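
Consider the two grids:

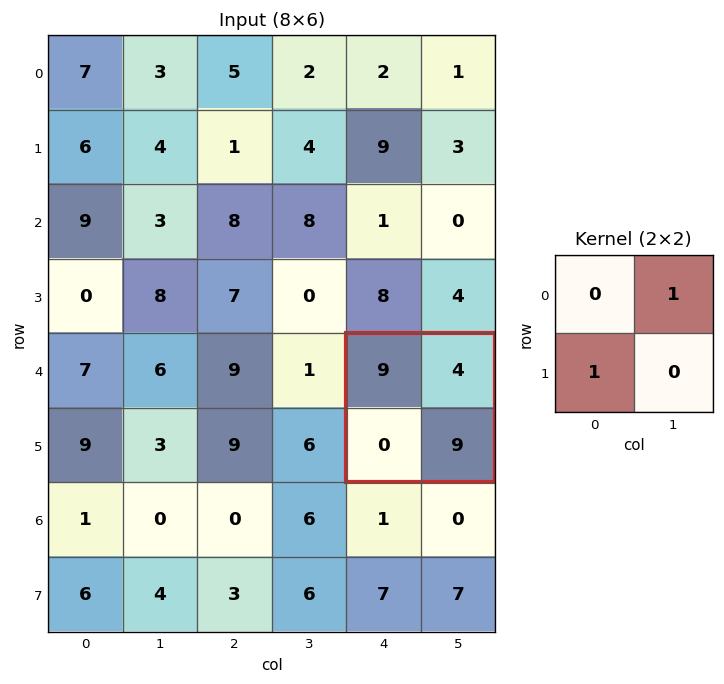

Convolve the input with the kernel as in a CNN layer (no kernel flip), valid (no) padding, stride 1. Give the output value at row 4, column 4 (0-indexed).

4

The receptive field on the input at this output position is [9 4 / 0 9]. Elementwise product with the kernel and sum: 4·1 + 0·1.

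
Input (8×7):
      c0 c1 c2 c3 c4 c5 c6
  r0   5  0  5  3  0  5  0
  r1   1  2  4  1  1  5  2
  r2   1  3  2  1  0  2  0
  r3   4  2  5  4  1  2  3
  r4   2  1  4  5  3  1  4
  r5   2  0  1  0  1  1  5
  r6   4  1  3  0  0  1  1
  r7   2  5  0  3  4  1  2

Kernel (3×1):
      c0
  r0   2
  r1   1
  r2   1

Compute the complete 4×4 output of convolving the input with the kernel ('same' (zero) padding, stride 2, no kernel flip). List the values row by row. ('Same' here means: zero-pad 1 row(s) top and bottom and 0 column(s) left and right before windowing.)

Output[0,0]: The receptive field on the zero-padded input at this output position is [0 / 5 / 1]. Elementwise product with the kernel and sum: 0·2 + 5·1 + 1·1.

6 9 1 2
7 15 3 7
12 15 6 15
10 5 6 13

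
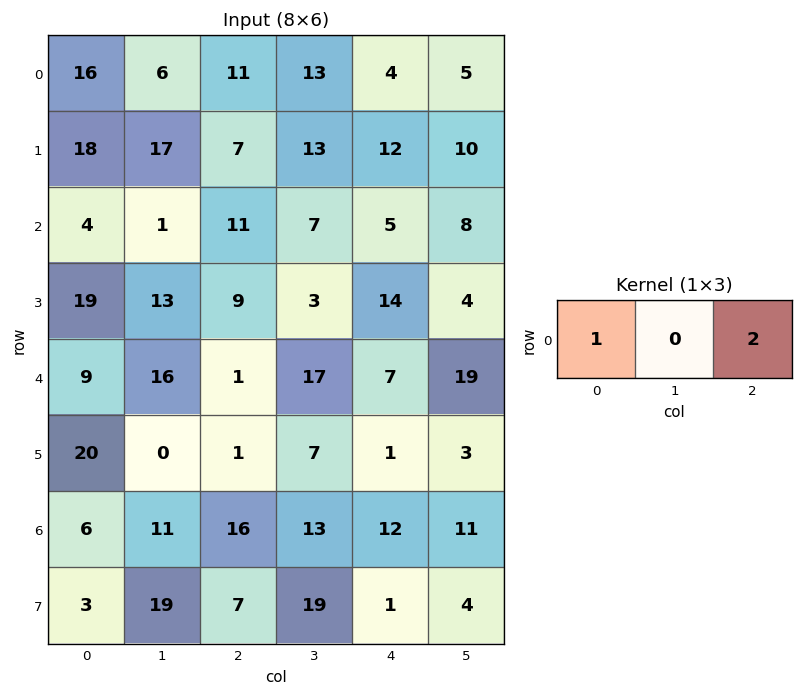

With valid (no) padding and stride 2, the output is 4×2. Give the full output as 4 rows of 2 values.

Output[0,0]: The receptive field on the input at this output position is [16 6 11]. Elementwise product with the kernel and sum: 16·1 + 11·2.
Output[0,1]: The receptive field on the input at this output position is [11 13 4]. Elementwise product with the kernel and sum: 11·1 + 4·2.

38 19
26 21
11 15
38 40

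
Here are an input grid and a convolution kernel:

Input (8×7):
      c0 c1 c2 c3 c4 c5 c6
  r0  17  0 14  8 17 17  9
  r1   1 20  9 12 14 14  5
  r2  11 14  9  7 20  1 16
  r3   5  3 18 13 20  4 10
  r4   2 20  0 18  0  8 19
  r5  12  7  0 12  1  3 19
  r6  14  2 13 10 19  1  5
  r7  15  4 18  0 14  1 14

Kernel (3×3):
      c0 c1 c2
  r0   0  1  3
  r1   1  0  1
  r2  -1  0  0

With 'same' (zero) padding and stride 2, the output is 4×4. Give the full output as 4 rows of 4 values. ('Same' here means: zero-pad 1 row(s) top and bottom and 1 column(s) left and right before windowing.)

Output[0,0]: The receptive field on the zero-padded input at this output position is [0 0 0 / 0 17 0 / 0 1 20]. Elementwise product with the kernel and sum: 0·1 + 0·3 + 0·1 + 0·1 + 0·-1.

0 -12 13 3
75 63 51 2
34 88 46 15
35 44 21 19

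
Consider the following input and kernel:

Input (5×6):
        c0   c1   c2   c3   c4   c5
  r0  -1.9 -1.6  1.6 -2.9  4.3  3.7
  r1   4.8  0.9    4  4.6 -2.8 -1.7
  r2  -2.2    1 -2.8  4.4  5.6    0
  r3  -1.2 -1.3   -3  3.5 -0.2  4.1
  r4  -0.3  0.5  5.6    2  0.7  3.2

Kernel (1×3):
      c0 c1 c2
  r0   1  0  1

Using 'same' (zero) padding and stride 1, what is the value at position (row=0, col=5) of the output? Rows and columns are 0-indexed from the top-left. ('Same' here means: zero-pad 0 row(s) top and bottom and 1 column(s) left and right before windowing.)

The receptive field on the zero-padded input at this output position is [4.3 3.7 0]. Elementwise product with the kernel and sum: 4.3·1 + 0·1.

4.3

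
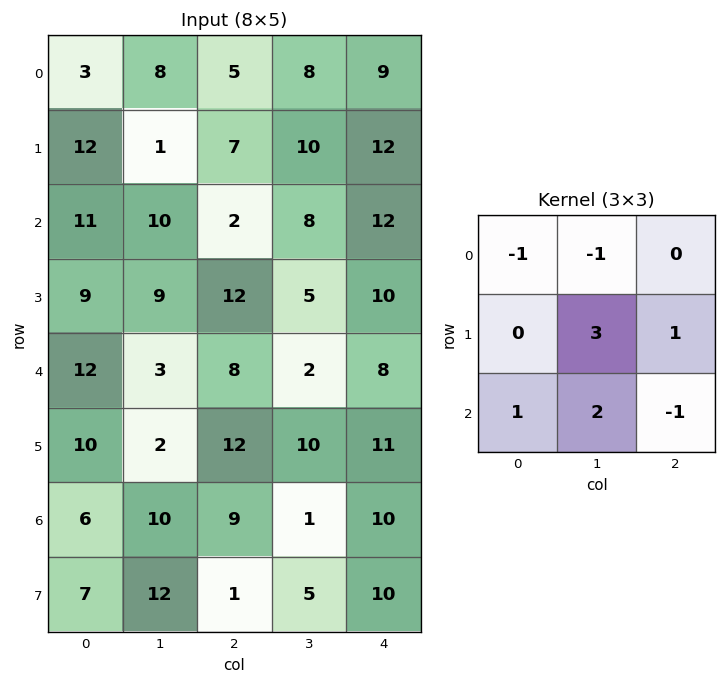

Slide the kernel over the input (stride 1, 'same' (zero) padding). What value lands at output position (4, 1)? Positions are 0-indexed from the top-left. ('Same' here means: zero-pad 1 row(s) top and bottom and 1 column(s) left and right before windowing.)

1

The receptive field on the zero-padded input at this output position is [9 9 12 / 12 3 8 / 10 2 12]. Elementwise product with the kernel and sum: 9·-1 + 9·-1 + 3·3 + 8·1 + 10·1 + 2·2 + 12·-1.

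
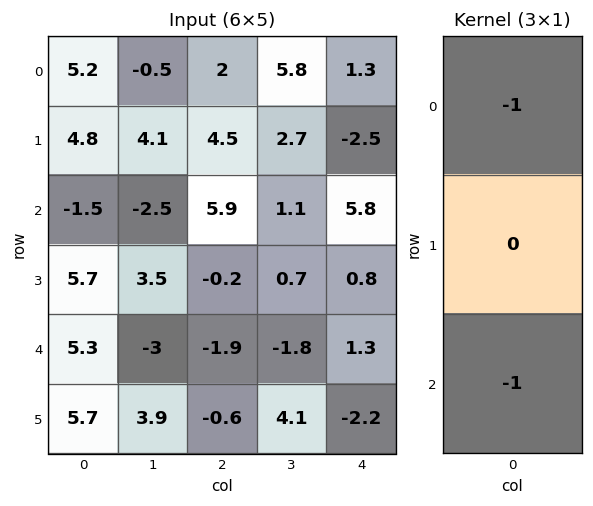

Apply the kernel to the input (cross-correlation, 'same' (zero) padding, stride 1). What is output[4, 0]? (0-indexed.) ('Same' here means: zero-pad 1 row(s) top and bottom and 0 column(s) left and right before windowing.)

-11.4

The receptive field on the zero-padded input at this output position is [5.7 / 5.3 / 5.7]. Elementwise product with the kernel and sum: 5.7·-1 + 5.7·-1.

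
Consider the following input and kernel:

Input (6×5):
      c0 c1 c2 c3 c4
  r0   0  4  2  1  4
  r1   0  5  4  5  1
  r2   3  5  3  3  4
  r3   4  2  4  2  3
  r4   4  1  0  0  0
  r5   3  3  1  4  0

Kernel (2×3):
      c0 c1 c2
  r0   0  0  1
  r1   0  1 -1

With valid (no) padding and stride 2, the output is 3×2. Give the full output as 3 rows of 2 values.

Output[0,0]: The receptive field on the input at this output position is [0 4 2 / 0 5 4]. Elementwise product with the kernel and sum: 2·1 + 5·1 + 4·-1.

3 8
1 3
2 4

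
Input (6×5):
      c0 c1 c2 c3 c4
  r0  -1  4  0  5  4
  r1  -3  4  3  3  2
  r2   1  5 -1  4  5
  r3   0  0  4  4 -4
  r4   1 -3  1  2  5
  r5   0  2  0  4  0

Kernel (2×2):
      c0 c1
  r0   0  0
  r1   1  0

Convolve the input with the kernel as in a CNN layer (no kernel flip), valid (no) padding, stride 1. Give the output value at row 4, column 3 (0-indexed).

The receptive field on the input at this output position is [2 5 / 4 0]. Elementwise product with the kernel and sum: 4·1.

4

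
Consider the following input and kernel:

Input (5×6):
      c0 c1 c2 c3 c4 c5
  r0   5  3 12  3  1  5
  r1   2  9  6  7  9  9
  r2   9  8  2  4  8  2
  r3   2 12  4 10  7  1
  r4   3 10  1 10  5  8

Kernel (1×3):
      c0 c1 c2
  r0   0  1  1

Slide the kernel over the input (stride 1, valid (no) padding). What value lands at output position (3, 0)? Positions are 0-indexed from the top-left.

The receptive field on the input at this output position is [2 12 4]. Elementwise product with the kernel and sum: 12·1 + 4·1.

16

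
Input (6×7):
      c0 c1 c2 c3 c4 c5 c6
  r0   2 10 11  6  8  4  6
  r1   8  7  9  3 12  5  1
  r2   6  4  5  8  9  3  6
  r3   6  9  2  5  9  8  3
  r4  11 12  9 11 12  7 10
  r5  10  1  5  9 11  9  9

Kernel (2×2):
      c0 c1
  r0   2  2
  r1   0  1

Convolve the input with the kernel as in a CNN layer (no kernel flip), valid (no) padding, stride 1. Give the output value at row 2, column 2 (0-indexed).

31

The receptive field on the input at this output position is [5 8 / 2 5]. Elementwise product with the kernel and sum: 5·2 + 8·2 + 5·1.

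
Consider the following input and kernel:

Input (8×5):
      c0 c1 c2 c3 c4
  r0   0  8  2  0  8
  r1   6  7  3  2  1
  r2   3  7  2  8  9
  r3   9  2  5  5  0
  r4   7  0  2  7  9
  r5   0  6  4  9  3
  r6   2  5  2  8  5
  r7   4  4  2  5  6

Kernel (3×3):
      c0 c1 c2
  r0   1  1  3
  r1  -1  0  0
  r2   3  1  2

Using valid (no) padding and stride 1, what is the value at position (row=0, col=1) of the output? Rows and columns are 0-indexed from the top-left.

The receptive field on the input at this output position is [8 2 0 / 7 3 2 / 7 2 8]. Elementwise product with the kernel and sum: 8·1 + 2·1 + 0·3 + 7·-1 + 7·3 + 2·1 + 8·2.

42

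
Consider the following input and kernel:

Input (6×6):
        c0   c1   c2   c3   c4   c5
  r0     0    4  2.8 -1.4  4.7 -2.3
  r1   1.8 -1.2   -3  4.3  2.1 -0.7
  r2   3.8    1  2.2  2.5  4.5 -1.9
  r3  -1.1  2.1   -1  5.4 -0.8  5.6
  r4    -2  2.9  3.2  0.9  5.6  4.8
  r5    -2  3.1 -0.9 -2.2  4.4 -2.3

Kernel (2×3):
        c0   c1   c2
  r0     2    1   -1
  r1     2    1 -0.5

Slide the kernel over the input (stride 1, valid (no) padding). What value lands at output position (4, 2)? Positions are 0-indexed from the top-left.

-4.5

The receptive field on the input at this output position is [3.2 0.9 5.6 / -0.9 -2.2 4.4]. Elementwise product with the kernel and sum: 3.2·2 + 0.9·1 + 5.6·-1 + -0.9·2 + -2.2·1 + 4.4·-0.5.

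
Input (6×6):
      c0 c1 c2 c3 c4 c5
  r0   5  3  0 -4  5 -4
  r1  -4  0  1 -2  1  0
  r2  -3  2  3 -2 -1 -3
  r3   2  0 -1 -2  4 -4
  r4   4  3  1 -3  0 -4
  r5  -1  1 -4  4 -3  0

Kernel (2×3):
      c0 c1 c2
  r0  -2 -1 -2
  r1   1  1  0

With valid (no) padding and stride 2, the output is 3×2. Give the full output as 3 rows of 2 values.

-17 -7
0 -5
-13 1

Output[0,0]: The receptive field on the input at this output position is [5 3 0 / -4 0 1]. Elementwise product with the kernel and sum: 5·-2 + 3·-1 + 0·-2 + -4·1 + 0·1.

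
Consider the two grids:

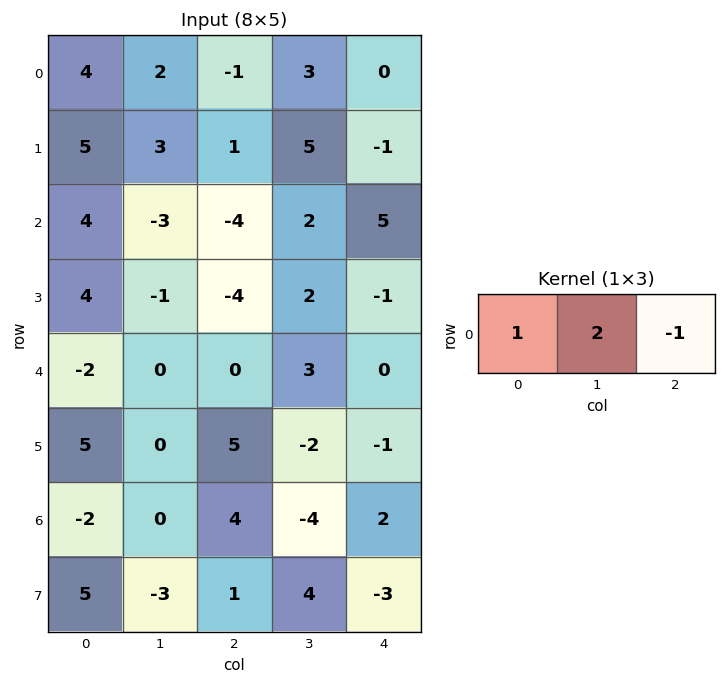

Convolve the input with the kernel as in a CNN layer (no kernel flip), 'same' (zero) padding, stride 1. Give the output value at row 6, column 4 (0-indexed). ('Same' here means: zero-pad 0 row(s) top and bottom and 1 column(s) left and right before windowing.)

The receptive field on the zero-padded input at this output position is [-4 2 0]. Elementwise product with the kernel and sum: -4·1 + 2·2 + 0·-1.

0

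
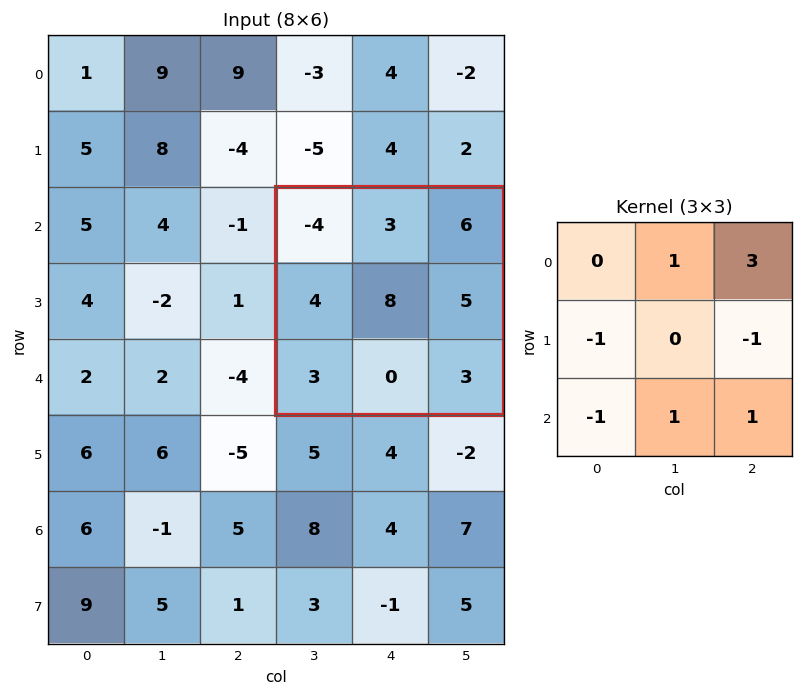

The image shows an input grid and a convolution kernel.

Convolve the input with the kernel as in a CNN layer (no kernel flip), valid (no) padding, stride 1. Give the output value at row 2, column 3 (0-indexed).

12

The receptive field on the input at this output position is [-4 3 6 / 4 8 5 / 3 0 3]. Elementwise product with the kernel and sum: 3·1 + 6·3 + 4·-1 + 5·-1 + 3·-1 + 0·1 + 3·1.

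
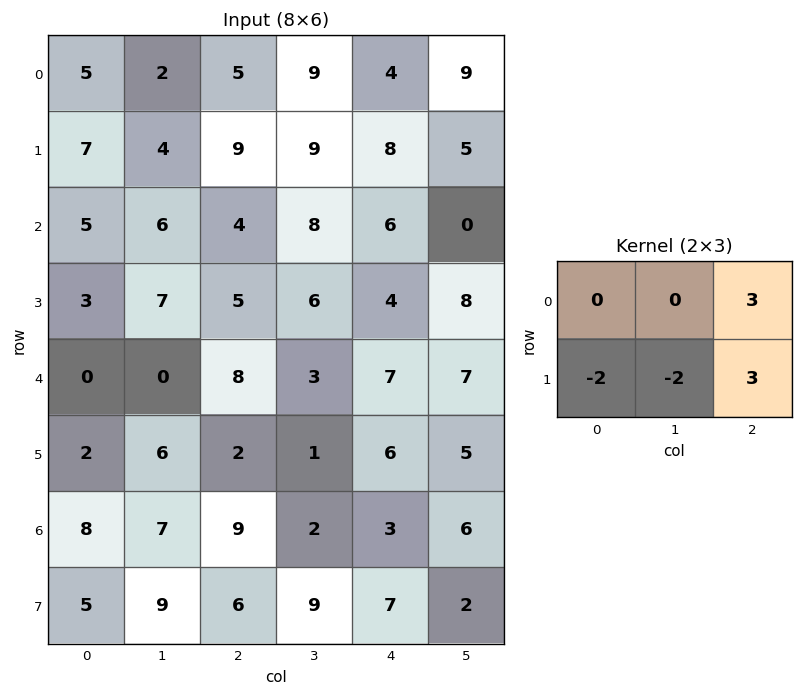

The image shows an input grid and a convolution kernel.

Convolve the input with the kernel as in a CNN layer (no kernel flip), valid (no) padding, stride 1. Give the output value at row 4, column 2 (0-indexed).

The receptive field on the input at this output position is [8 3 7 / 2 1 6]. Elementwise product with the kernel and sum: 7·3 + 2·-2 + 1·-2 + 6·3.

33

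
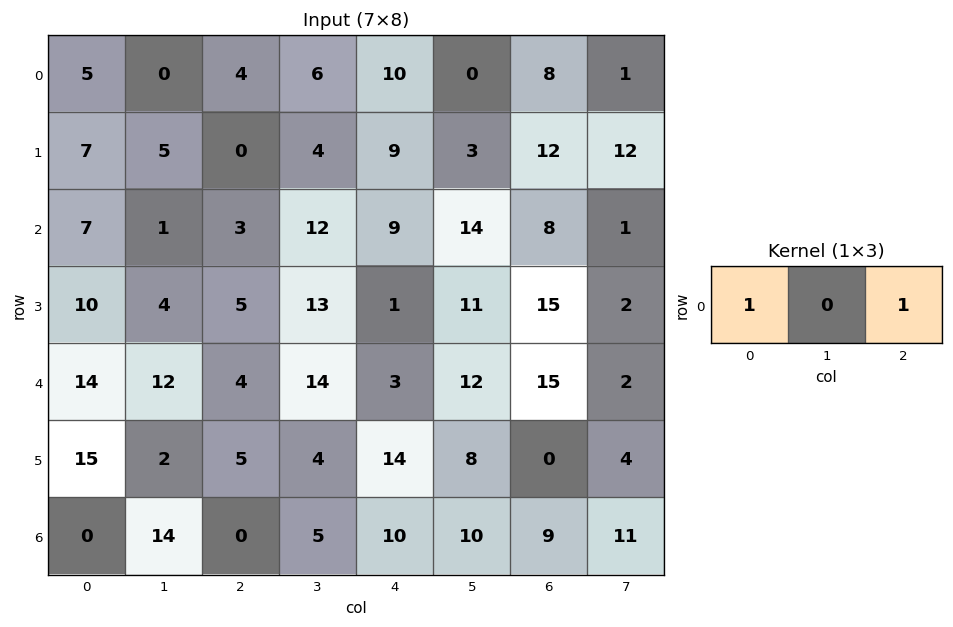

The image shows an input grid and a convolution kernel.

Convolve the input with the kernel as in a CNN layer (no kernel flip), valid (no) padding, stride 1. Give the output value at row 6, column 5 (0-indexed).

The receptive field on the input at this output position is [10 9 11]. Elementwise product with the kernel and sum: 10·1 + 11·1.

21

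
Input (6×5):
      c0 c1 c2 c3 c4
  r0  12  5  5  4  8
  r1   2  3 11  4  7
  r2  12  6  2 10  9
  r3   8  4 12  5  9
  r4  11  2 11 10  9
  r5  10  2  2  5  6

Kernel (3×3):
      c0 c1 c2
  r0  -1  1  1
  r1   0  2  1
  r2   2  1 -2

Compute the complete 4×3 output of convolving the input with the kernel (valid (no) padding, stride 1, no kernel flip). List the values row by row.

41 24 18
22 36 40
18 30 50
41 41 28

Output[0,0]: The receptive field on the input at this output position is [12 5 5 / 2 3 11 / 12 6 2]. Elementwise product with the kernel and sum: 12·-1 + 5·1 + 5·1 + 3·2 + 11·1 + 12·2 + 6·1 + 2·-2.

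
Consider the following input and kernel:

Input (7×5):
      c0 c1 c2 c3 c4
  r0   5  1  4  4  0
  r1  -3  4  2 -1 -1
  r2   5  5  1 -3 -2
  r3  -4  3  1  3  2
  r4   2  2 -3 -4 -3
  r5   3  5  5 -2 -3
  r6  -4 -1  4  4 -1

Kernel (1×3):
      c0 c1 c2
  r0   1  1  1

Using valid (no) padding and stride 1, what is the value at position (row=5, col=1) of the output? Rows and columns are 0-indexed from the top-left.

8

The receptive field on the input at this output position is [5 5 -2]. Elementwise product with the kernel and sum: 5·1 + 5·1 + -2·1.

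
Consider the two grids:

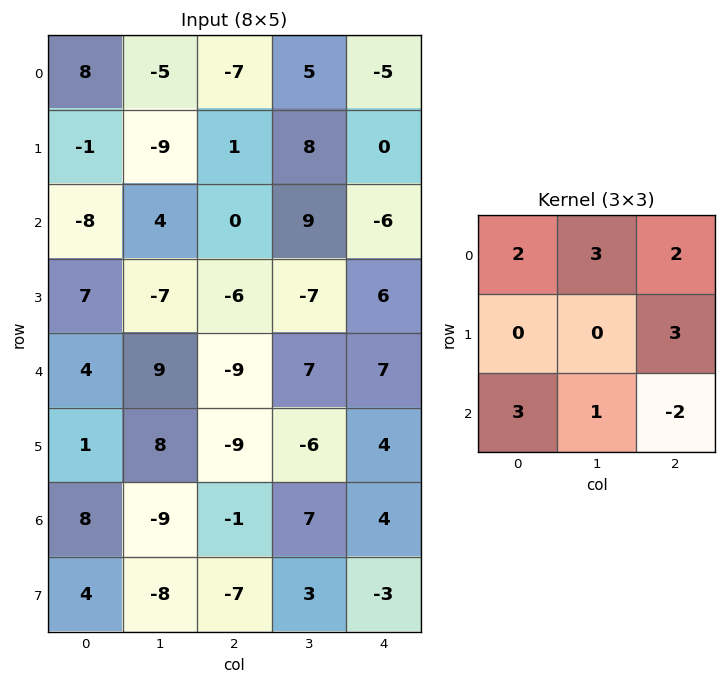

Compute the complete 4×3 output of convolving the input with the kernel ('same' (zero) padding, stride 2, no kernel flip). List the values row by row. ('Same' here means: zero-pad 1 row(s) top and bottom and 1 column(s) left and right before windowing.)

Output[0,0]: The receptive field on the zero-padded input at this output position is [0 0 0 / 0 8 -5 / 0 -1 -9]. Elementwise product with the kernel and sum: 0·2 + 0·3 + 0·2 + -5·3 + 0·3 + -1·1 + -9·-2.
Output[0,1]: The receptive field on the zero-padded input at this output position is [0 0 0 / -5 -7 5 / -9 1 8]. Elementwise product with the kernel and sum: 0·2 + 0·3 + 0·2 + 5·3 + -9·3 + 1·1 + 8·-2.

2 -27 24
12 15 1
19 2 -10
12 -39 6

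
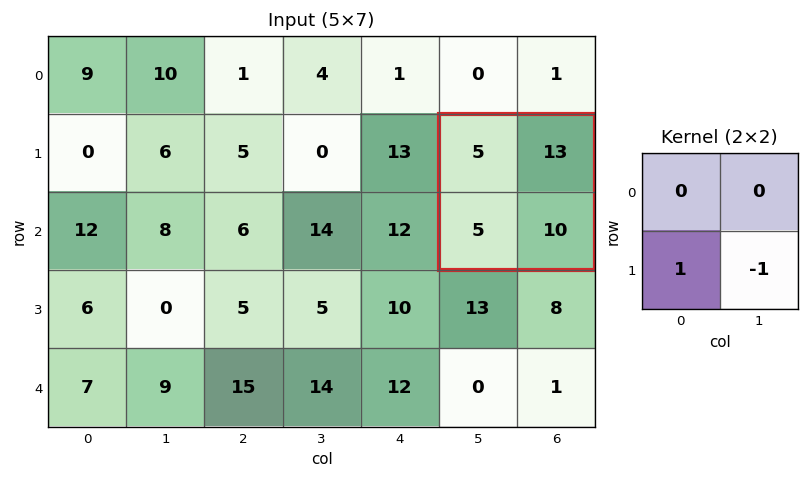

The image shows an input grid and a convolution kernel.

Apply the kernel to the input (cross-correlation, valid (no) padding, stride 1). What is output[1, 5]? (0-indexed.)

The receptive field on the input at this output position is [5 13 / 5 10]. Elementwise product with the kernel and sum: 5·1 + 10·-1.

-5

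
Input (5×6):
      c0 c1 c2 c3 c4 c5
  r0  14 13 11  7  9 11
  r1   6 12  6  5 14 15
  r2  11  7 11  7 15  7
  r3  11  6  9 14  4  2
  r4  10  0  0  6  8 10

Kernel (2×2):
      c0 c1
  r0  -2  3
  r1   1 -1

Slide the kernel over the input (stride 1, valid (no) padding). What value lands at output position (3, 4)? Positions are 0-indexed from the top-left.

The receptive field on the input at this output position is [4 2 / 8 10]. Elementwise product with the kernel and sum: 4·-2 + 2·3 + 8·1 + 10·-1.

-4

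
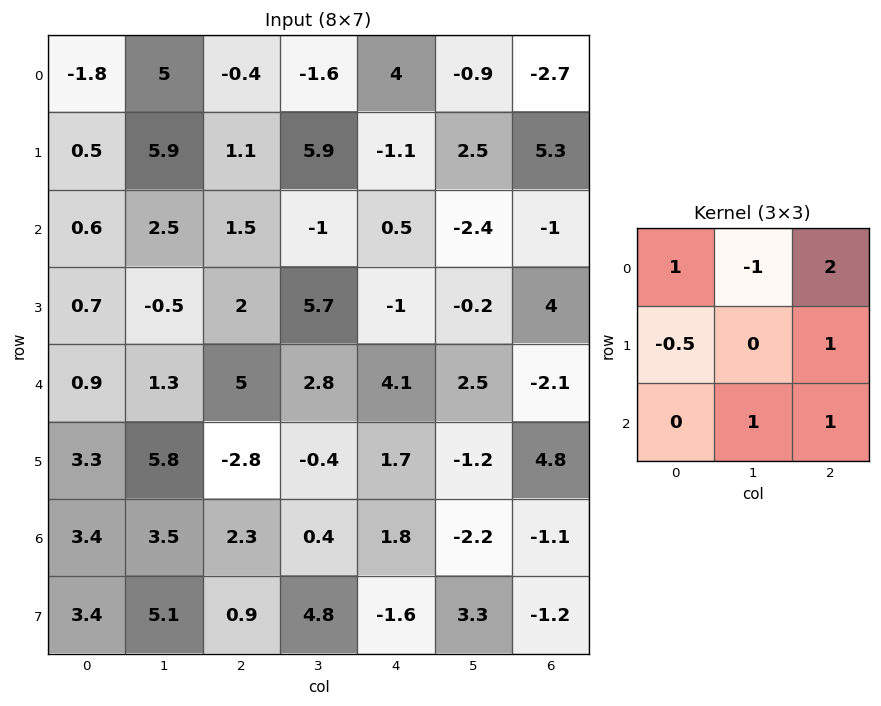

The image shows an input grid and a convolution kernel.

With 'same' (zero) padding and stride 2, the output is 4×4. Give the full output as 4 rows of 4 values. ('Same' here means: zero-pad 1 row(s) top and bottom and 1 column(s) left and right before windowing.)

Output[0,0]: The receptive field on the zero-padded input at this output position is [0 0 0 / 0 -1.8 5 / 0 0.5 5.9]. Elementwise product with the kernel and sum: 0·1 + 0·-1 + 0·2 + 0·-0.5 + 5·1 + 0.5·1 + 5.9·1.

11.4 2.9 1.3 5.75
14 22.05 8.9 2.4
8.7 7.85 7.9 -0.65
20.3 12.15 -5.2 -6.1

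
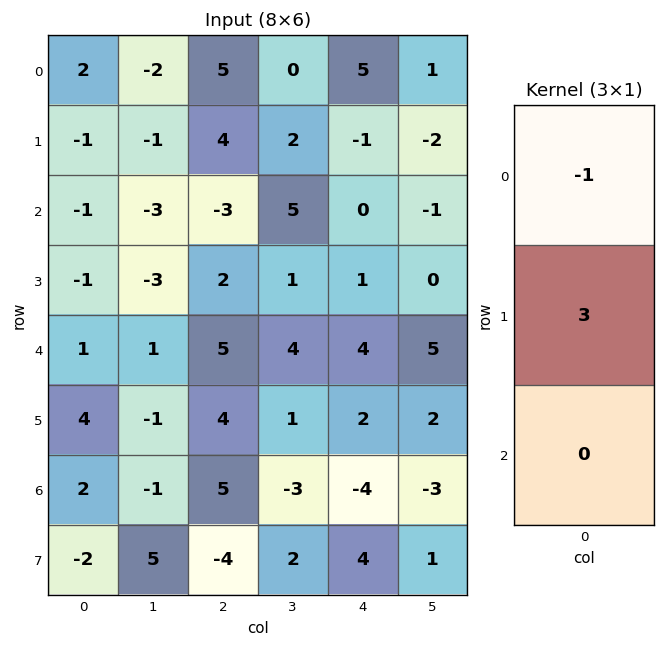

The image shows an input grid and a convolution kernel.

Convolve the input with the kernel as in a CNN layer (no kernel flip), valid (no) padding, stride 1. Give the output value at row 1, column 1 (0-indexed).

The receptive field on the input at this output position is [-1 / -3 / -3]. Elementwise product with the kernel and sum: -1·-1 + -3·3.

-8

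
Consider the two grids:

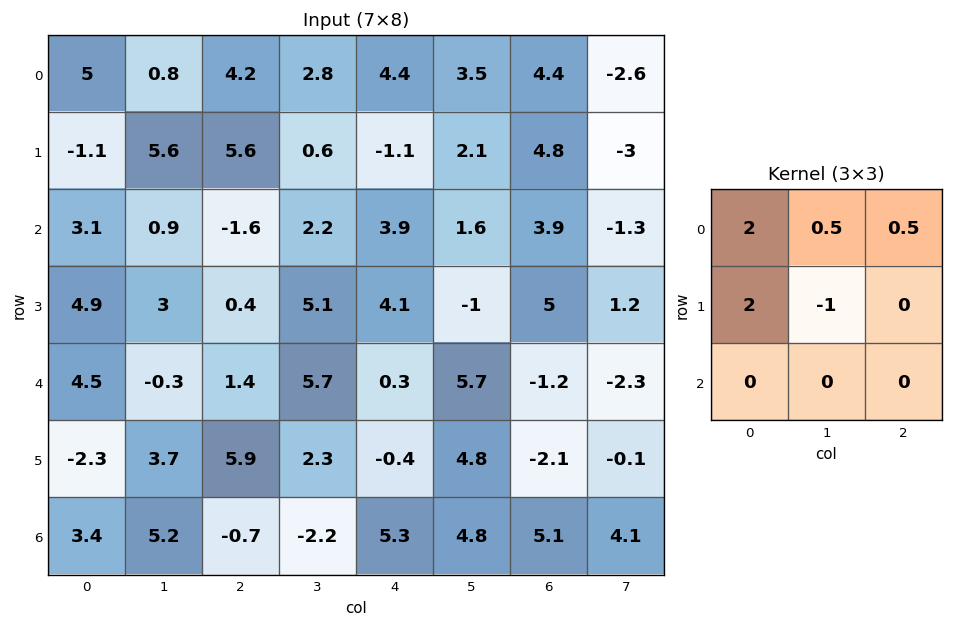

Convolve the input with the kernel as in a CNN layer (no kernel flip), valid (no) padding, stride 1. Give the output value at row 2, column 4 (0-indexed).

The receptive field on the input at this output position is [3.9 1.6 3.9 / 4.1 -1 5 / 0.3 5.7 -1.2]. Elementwise product with the kernel and sum: 3.9·2 + 1.6·0.5 + 3.9·0.5 + 4.1·2 + -1·-1.

19.75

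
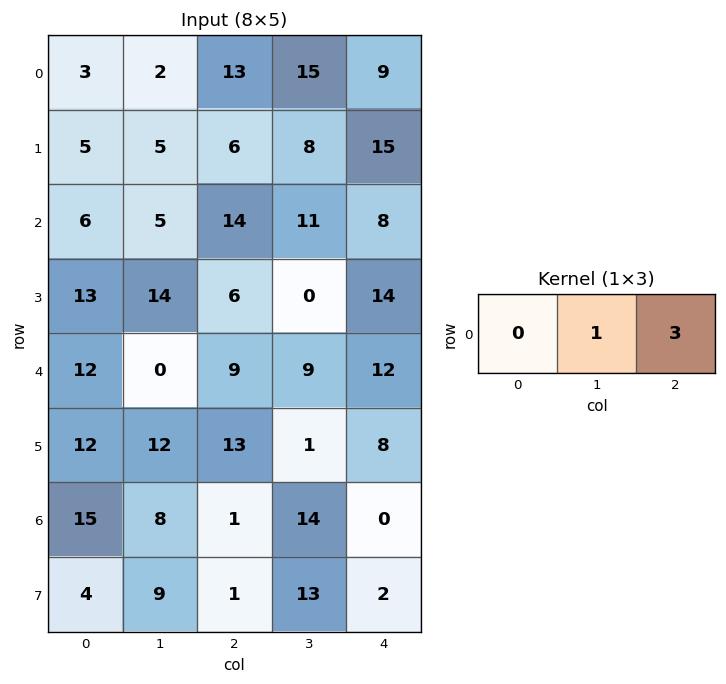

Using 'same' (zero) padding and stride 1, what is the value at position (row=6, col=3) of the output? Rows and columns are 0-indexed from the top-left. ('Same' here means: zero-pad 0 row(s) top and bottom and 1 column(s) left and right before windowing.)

14

The receptive field on the zero-padded input at this output position is [1 14 0]. Elementwise product with the kernel and sum: 14·1 + 0·3.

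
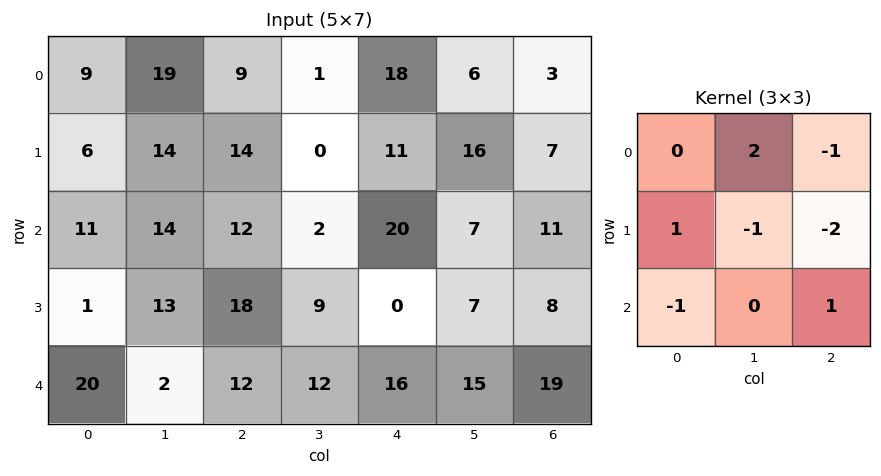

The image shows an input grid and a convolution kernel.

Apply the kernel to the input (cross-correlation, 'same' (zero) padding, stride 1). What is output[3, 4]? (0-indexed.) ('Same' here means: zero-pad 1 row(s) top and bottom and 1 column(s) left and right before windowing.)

31

The receptive field on the zero-padded input at this output position is [2 20 7 / 9 0 7 / 12 16 15]. Elementwise product with the kernel and sum: 20·2 + 7·-1 + 9·1 + 0·-1 + 7·-2 + 12·-1 + 15·1.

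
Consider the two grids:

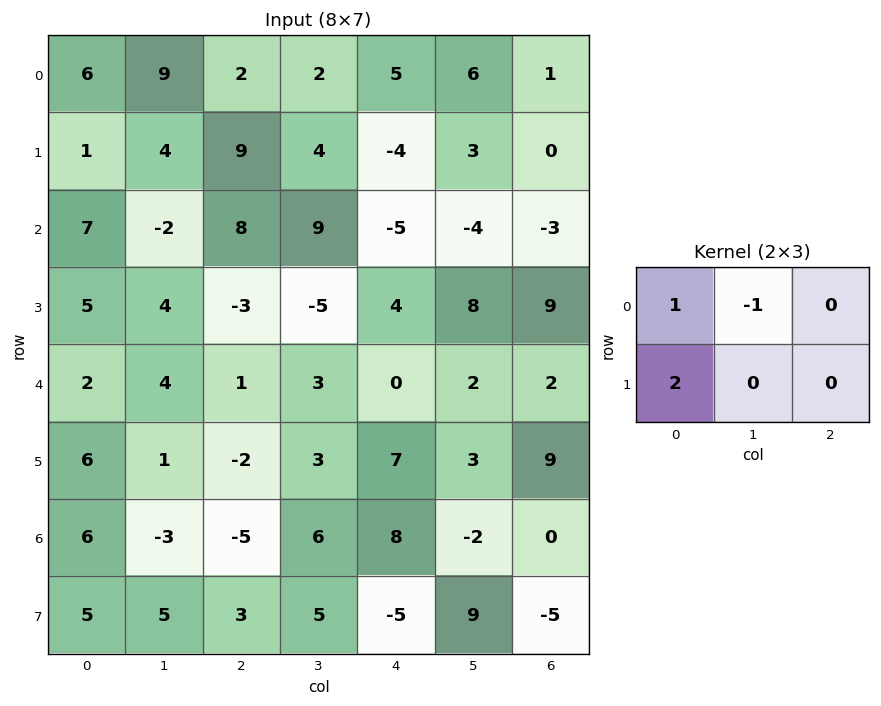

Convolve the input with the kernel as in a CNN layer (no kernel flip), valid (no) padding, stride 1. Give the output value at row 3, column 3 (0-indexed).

The receptive field on the input at this output position is [-5 4 8 / 3 0 2]. Elementwise product with the kernel and sum: -5·1 + 4·-1 + 3·2.

-3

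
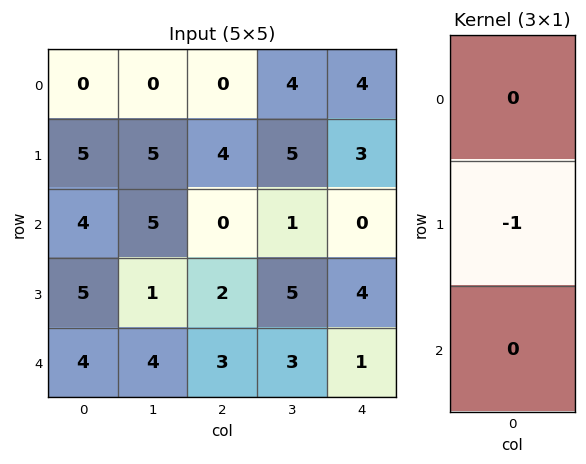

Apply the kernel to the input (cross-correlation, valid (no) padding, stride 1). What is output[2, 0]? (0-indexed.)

The receptive field on the input at this output position is [4 / 5 / 4]. Elementwise product with the kernel and sum: 5·-1.

-5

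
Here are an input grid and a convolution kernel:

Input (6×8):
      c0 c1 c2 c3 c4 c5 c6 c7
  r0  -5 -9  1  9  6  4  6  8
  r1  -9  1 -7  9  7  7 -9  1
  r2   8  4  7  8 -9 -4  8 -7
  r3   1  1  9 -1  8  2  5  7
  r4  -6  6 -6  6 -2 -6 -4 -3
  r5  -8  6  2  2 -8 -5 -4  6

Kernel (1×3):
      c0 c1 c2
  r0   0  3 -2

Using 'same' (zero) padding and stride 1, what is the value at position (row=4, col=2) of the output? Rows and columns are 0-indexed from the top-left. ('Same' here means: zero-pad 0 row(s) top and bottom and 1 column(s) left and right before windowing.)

The receptive field on the zero-padded input at this output position is [6 -6 6]. Elementwise product with the kernel and sum: -6·3 + 6·-2.

-30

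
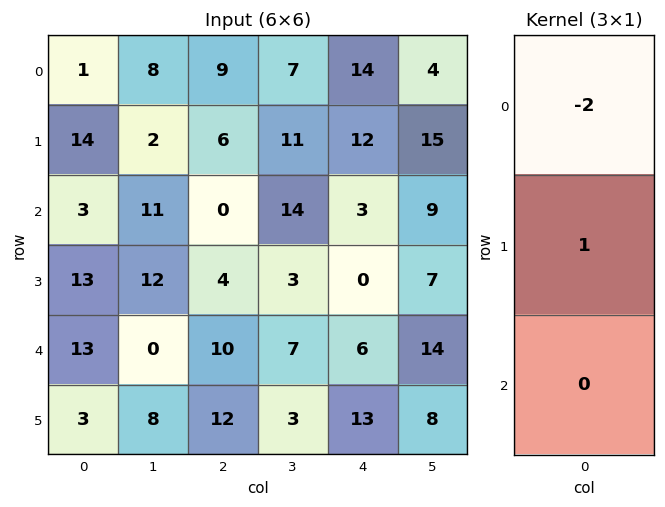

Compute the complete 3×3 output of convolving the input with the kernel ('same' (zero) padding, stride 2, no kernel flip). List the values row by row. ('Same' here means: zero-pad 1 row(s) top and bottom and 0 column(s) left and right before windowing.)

1 9 14
-25 -12 -21
-13 2 6

Output[0,0]: The receptive field on the zero-padded input at this output position is [0 / 1 / 14]. Elementwise product with the kernel and sum: 0·-2 + 1·1.
Output[0,1]: The receptive field on the zero-padded input at this output position is [0 / 9 / 6]. Elementwise product with the kernel and sum: 0·-2 + 9·1.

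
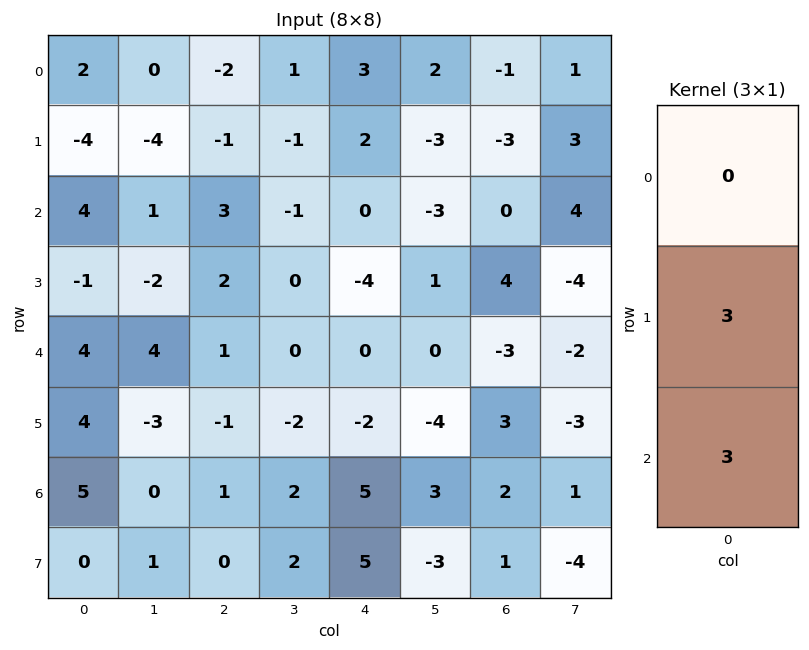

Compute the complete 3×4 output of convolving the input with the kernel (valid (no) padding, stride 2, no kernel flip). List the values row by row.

Output[0,0]: The receptive field on the input at this output position is [2 / -4 / 4]. Elementwise product with the kernel and sum: -4·3 + 4·3.

0 6 6 -9
9 9 -12 3
27 0 9 15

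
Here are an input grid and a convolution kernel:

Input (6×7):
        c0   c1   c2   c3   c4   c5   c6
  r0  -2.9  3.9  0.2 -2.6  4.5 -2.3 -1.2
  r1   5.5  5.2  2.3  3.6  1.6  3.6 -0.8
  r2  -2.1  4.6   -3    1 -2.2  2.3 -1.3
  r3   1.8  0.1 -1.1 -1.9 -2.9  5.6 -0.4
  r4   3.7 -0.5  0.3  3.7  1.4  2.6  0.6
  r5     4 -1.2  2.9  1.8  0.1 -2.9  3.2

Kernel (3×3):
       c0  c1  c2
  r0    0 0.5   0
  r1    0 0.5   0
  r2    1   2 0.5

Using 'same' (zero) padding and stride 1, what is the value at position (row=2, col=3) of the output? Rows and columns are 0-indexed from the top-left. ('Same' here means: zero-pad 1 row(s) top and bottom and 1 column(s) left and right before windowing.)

-4.05

The receptive field on the zero-padded input at this output position is [2.3 3.6 1.6 / -3 1 -2.2 / -1.1 -1.9 -2.9]. Elementwise product with the kernel and sum: 3.6·0.5 + 1·0.5 + -1.1·1 + -1.9·2 + -2.9·0.5.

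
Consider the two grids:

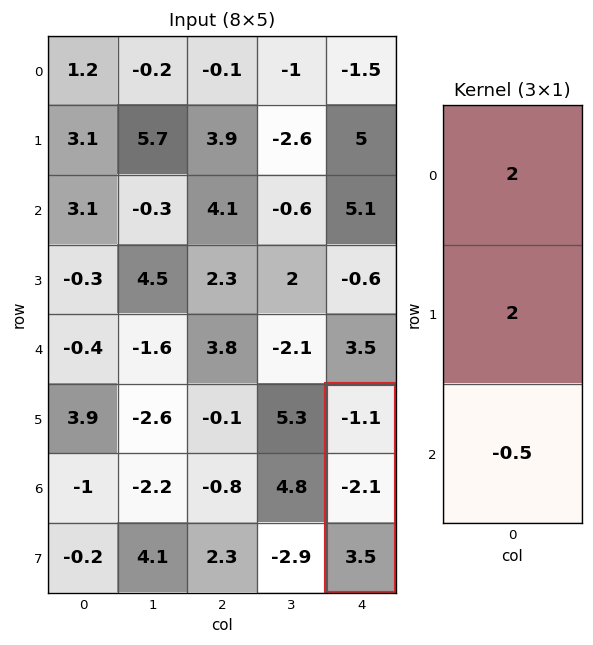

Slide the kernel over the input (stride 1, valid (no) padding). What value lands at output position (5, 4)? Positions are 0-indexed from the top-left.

-8.15

The receptive field on the input at this output position is [-1.1 / -2.1 / 3.5]. Elementwise product with the kernel and sum: -1.1·2 + -2.1·2 + 3.5·-0.5.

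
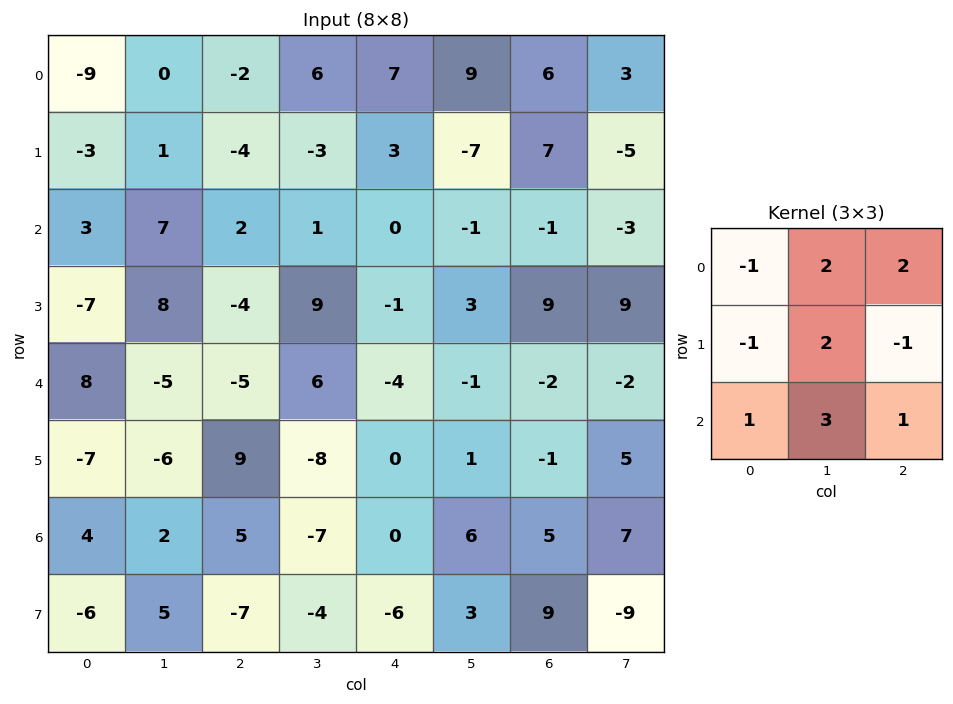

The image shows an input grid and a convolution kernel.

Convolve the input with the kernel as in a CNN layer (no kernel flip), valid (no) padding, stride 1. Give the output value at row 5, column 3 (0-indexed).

-8

The receptive field on the input at this output position is [-8 0 1 / -7 0 6 / -4 -6 3]. Elementwise product with the kernel and sum: -8·-1 + 0·2 + 1·2 + -7·-1 + 0·2 + 6·-1 + -4·1 + -6·3 + 3·1.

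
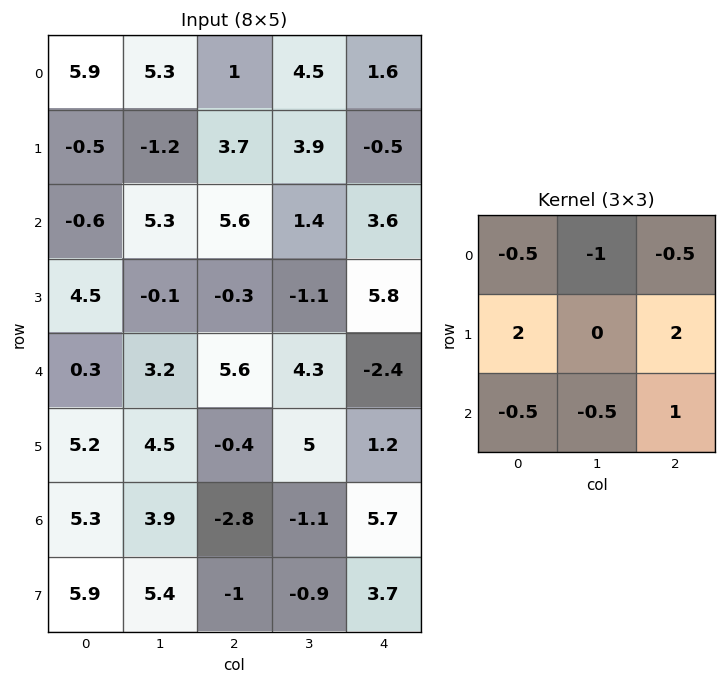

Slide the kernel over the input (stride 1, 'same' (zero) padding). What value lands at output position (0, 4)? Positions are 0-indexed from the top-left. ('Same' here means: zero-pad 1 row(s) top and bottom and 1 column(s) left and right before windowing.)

7.3

The receptive field on the zero-padded input at this output position is [0 0 0 / 4.5 1.6 0 / 3.9 -0.5 0]. Elementwise product with the kernel and sum: 0·-0.5 + 0·-1 + 0·-0.5 + 4.5·2 + 0·2 + 3.9·-0.5 + -0.5·-0.5 + 0·1.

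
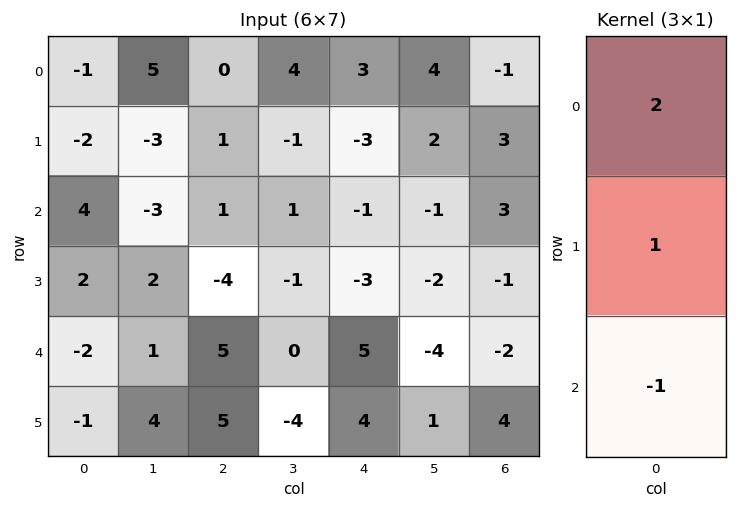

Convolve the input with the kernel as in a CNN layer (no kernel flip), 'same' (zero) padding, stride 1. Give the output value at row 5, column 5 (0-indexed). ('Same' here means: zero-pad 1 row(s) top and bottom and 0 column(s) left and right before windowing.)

The receptive field on the zero-padded input at this output position is [-4 / 1 / 0]. Elementwise product with the kernel and sum: -4·2 + 1·1 + 0·-1.

-7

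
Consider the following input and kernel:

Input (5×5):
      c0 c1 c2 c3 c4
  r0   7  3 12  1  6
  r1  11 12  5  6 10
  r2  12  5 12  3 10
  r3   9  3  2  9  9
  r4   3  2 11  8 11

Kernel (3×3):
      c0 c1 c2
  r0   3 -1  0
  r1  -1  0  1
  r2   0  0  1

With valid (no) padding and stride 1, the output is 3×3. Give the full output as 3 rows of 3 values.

24 -6 50
23 38 16
35 17 51

Output[0,0]: The receptive field on the input at this output position is [7 3 12 / 11 12 5 / 12 5 12]. Elementwise product with the kernel and sum: 7·3 + 3·-1 + 11·-1 + 5·1 + 12·1.
Output[0,1]: The receptive field on the input at this output position is [3 12 1 / 12 5 6 / 5 12 3]. Elementwise product with the kernel and sum: 3·3 + 12·-1 + 12·-1 + 6·1 + 3·1.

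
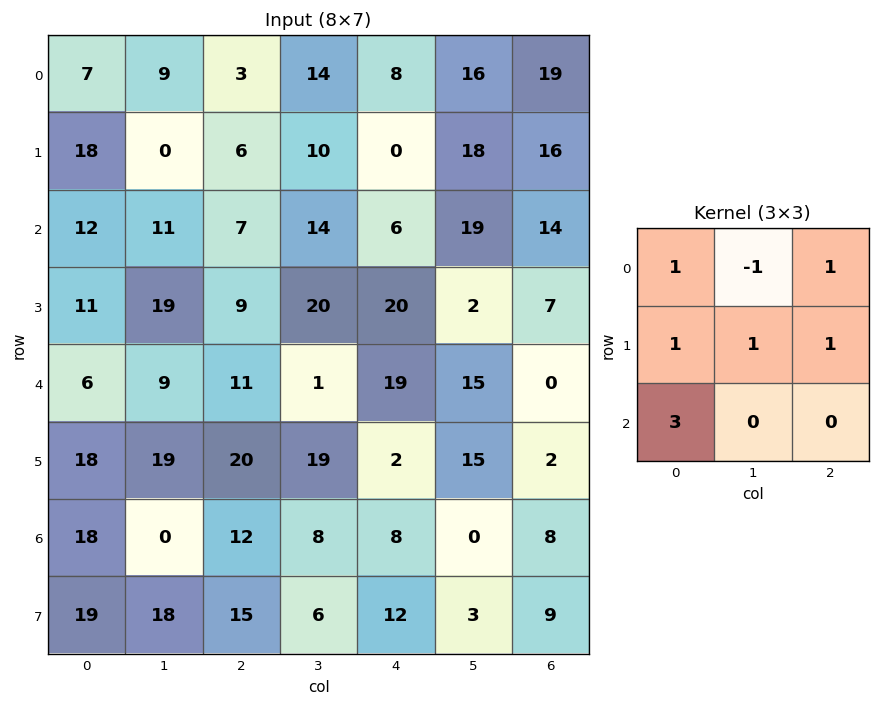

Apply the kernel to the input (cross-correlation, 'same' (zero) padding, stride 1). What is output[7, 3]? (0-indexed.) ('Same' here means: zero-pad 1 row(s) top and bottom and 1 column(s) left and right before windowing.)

45

The receptive field on the zero-padded input at this output position is [12 8 8 / 15 6 12 / 0 0 0]. Elementwise product with the kernel and sum: 12·1 + 8·-1 + 8·1 + 15·1 + 6·1 + 12·1 + 0·3.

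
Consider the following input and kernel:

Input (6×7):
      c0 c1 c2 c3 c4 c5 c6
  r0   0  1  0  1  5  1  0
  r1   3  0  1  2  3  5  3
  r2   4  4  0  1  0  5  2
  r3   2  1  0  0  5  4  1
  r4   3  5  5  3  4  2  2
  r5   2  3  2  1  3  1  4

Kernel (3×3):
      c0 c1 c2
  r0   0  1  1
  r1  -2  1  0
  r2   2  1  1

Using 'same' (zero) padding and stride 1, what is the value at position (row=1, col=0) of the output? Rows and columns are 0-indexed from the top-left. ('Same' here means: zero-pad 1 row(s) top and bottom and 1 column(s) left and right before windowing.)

12

The receptive field on the zero-padded input at this output position is [0 0 1 / 0 3 0 / 0 4 4]. Elementwise product with the kernel and sum: 0·1 + 1·1 + 0·-2 + 3·1 + 0·2 + 4·1 + 4·1.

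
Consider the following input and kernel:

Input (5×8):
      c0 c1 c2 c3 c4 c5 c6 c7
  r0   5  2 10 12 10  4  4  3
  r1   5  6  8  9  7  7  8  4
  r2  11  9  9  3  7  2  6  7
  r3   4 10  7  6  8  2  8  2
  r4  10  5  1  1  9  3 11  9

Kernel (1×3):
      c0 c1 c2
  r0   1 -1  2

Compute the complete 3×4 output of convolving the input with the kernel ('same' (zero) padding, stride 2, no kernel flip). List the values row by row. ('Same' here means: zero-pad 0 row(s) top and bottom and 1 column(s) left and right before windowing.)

Output[0,0]: The receptive field on the zero-padded input at this output position is [0 5 2]. Elementwise product with the kernel and sum: 0·1 + 5·-1 + 2·2.
Output[0,1]: The receptive field on the zero-padded input at this output position is [2 10 12]. Elementwise product with the kernel and sum: 2·1 + 10·-1 + 12·2.

-1 16 10 6
7 6 0 10
0 6 -2 10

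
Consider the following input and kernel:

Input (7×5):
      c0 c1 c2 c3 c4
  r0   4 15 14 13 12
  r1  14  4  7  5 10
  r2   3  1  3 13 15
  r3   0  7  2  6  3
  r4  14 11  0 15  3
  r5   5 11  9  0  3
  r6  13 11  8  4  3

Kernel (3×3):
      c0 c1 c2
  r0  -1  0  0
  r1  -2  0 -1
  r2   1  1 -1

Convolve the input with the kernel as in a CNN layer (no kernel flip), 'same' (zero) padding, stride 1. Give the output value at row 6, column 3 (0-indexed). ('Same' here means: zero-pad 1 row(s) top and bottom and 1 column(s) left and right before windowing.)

The receptive field on the zero-padded input at this output position is [9 0 3 / 8 4 3 / 0 0 0]. Elementwise product with the kernel and sum: 9·-1 + 8·-2 + 3·-1 + 0·1 + 0·1 + 0·-1.

-28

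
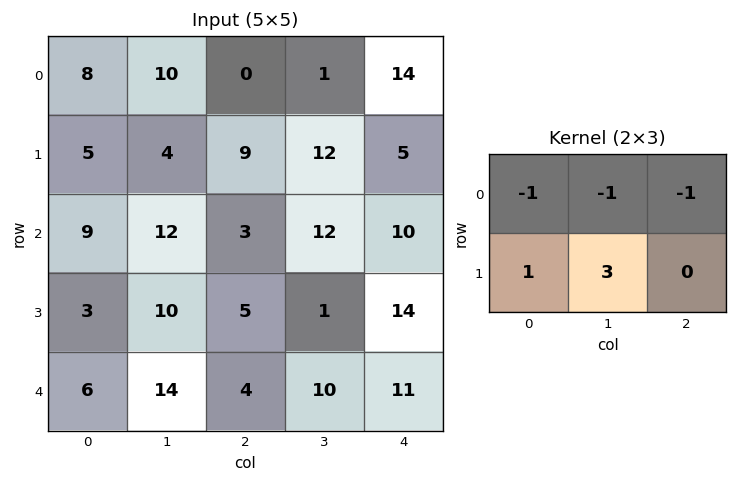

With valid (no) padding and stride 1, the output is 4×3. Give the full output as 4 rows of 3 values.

-1 20 30
27 -4 13
9 -2 -17
30 10 14

Output[0,0]: The receptive field on the input at this output position is [8 10 0 / 5 4 9]. Elementwise product with the kernel and sum: 8·-1 + 10·-1 + 0·-1 + 5·1 + 4·3.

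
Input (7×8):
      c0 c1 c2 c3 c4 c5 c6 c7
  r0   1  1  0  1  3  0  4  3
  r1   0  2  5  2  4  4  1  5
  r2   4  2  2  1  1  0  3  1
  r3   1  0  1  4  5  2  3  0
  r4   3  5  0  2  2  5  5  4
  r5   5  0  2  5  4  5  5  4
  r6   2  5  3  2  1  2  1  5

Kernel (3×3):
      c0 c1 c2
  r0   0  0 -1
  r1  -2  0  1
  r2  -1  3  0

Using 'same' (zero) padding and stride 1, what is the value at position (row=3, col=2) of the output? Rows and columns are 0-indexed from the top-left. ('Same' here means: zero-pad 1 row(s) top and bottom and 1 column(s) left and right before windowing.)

The receptive field on the zero-padded input at this output position is [2 2 1 / 0 1 4 / 5 0 2]. Elementwise product with the kernel and sum: 1·-1 + 0·-2 + 4·1 + 5·-1 + 0·3.

-2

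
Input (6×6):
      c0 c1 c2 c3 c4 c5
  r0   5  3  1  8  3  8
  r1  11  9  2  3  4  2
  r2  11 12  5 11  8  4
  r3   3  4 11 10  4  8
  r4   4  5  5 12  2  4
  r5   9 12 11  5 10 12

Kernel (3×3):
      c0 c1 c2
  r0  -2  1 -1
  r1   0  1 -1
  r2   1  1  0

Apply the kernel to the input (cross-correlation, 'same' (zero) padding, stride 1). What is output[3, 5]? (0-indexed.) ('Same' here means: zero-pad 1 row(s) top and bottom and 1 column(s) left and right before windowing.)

2

The receptive field on the zero-padded input at this output position is [8 4 0 / 4 8 0 / 2 4 0]. Elementwise product with the kernel and sum: 8·-2 + 4·1 + 0·-1 + 8·1 + 0·-1 + 2·1 + 4·1.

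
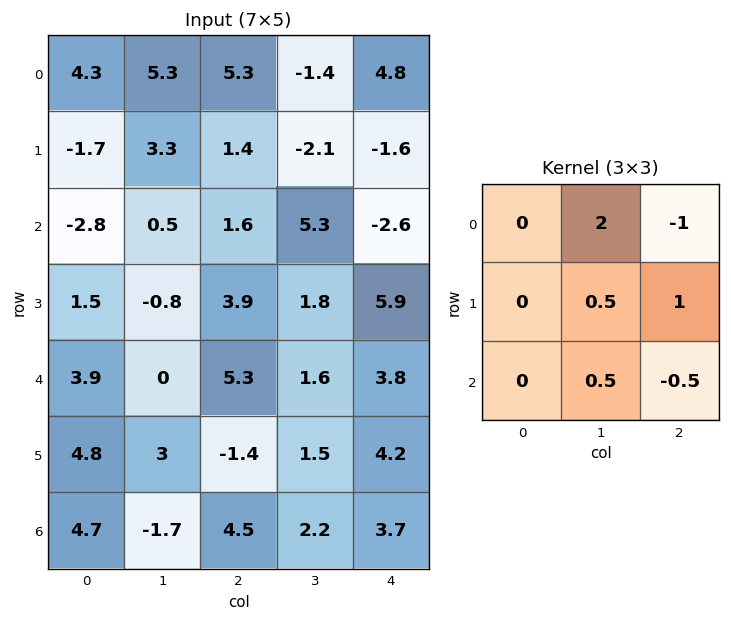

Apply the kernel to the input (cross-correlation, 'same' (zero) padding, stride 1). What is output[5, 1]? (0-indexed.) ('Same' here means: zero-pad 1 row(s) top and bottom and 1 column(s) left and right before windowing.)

-8.3

The receptive field on the zero-padded input at this output position is [3.9 0 5.3 / 4.8 3 -1.4 / 4.7 -1.7 4.5]. Elementwise product with the kernel and sum: 0·2 + 5.3·-1 + 3·0.5 + -1.4·1 + -1.7·0.5 + 4.5·-0.5.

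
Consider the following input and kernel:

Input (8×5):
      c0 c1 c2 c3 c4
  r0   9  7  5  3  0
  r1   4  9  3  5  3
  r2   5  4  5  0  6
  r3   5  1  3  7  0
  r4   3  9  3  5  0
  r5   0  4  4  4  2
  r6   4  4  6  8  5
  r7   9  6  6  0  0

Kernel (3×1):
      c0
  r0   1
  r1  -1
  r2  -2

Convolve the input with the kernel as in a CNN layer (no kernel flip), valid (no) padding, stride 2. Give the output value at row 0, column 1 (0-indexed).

-8

The receptive field on the input at this output position is [5 / 3 / 5]. Elementwise product with the kernel and sum: 5·1 + 3·-1 + 5·-2.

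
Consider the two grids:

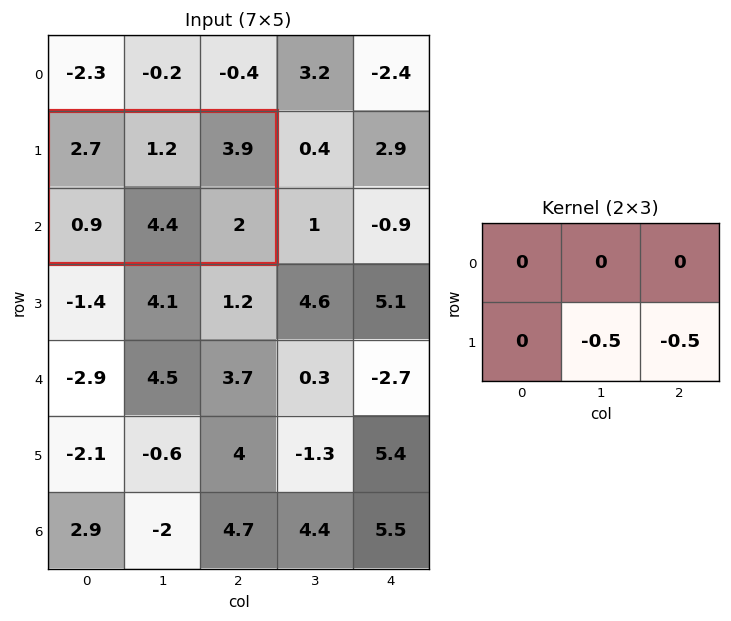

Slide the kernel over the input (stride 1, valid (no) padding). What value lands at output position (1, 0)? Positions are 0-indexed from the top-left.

The receptive field on the input at this output position is [2.7 1.2 3.9 / 0.9 4.4 2]. Elementwise product with the kernel and sum: 4.4·-0.5 + 2·-0.5.

-3.2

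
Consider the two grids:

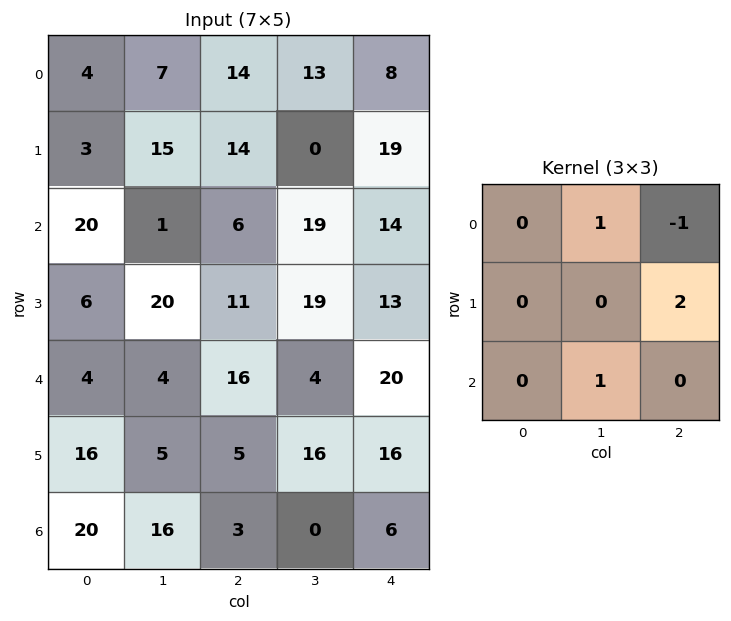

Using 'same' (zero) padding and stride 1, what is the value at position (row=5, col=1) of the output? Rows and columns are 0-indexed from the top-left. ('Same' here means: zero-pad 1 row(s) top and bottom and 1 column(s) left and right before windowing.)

The receptive field on the zero-padded input at this output position is [4 4 16 / 16 5 5 / 20 16 3]. Elementwise product with the kernel and sum: 4·1 + 16·-1 + 5·2 + 16·1.

14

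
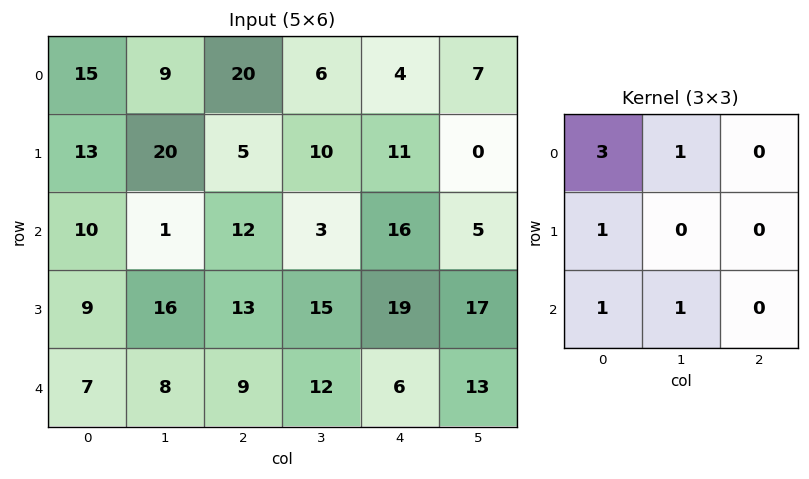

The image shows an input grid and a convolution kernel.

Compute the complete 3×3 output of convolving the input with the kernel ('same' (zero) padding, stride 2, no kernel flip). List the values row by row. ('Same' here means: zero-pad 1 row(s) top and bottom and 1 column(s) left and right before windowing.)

13 34 27
22 95 78
9 69 76

Output[0,0]: The receptive field on the zero-padded input at this output position is [0 0 0 / 0 15 9 / 0 13 20]. Elementwise product with the kernel and sum: 0·3 + 0·1 + 0·1 + 0·1 + 13·1.
Output[0,1]: The receptive field on the zero-padded input at this output position is [0 0 0 / 9 20 6 / 20 5 10]. Elementwise product with the kernel and sum: 0·3 + 0·1 + 9·1 + 20·1 + 5·1.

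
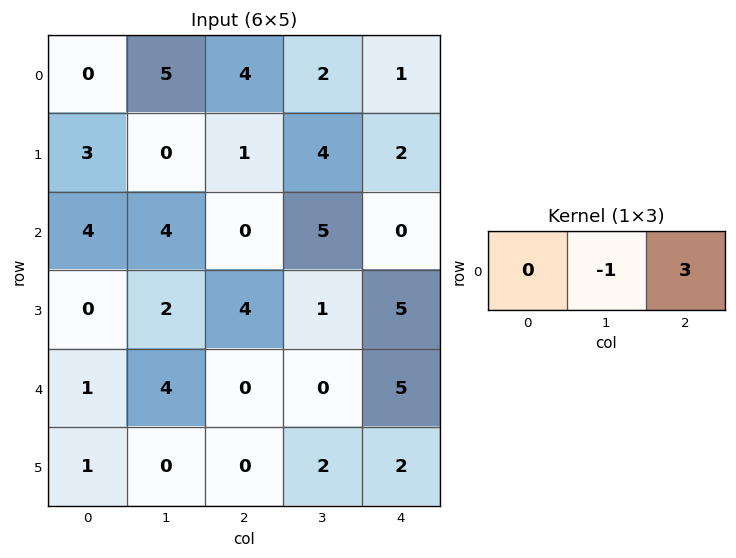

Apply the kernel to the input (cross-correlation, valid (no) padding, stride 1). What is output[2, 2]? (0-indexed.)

-5

The receptive field on the input at this output position is [0 5 0]. Elementwise product with the kernel and sum: 5·-1 + 0·3.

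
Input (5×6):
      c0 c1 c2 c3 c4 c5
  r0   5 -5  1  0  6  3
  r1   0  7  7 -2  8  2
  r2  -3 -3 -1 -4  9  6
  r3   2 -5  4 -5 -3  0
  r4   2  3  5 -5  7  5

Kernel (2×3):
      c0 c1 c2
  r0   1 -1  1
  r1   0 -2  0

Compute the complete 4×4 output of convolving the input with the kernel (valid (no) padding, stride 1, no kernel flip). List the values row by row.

-3 -20 11 -19
6 0 25 -26
9 -14 22 -1
5 -24 16 -16

Output[0,0]: The receptive field on the input at this output position is [5 -5 1 / 0 7 7]. Elementwise product with the kernel and sum: 5·1 + -5·-1 + 1·1 + 7·-2.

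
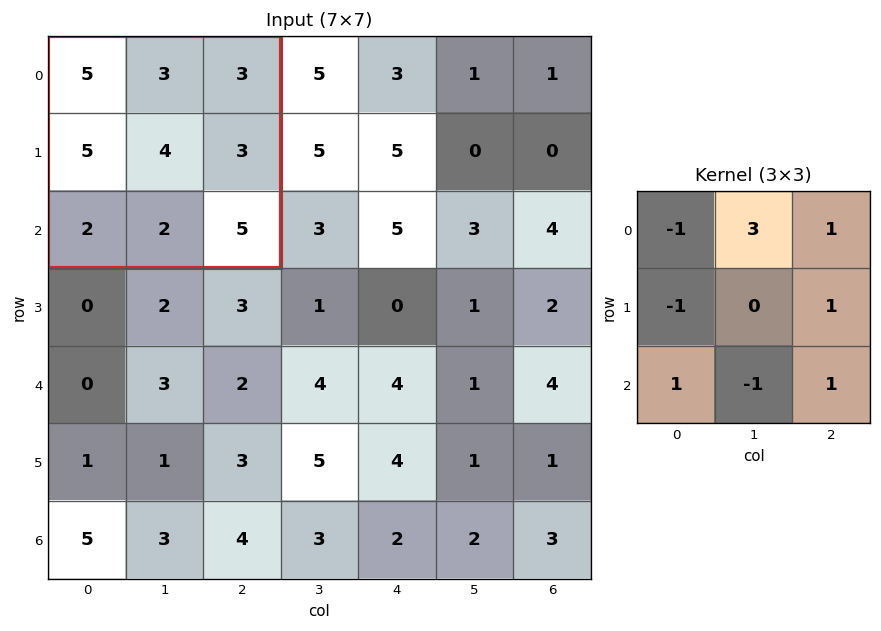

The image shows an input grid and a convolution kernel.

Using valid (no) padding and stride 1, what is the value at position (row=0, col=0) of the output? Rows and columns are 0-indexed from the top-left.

The receptive field on the input at this output position is [5 3 3 / 5 4 3 / 2 2 5]. Elementwise product with the kernel and sum: 5·-1 + 3·3 + 3·1 + 5·-1 + 3·1 + 2·1 + 2·-1 + 5·1.

10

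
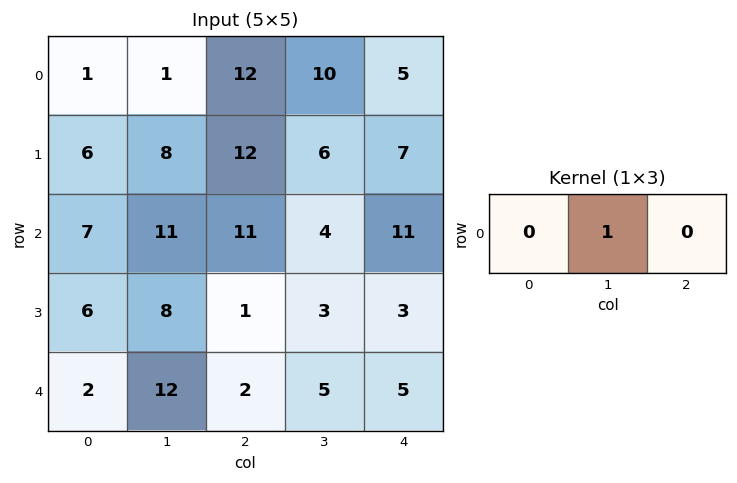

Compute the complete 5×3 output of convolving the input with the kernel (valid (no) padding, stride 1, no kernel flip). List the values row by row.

1 12 10
8 12 6
11 11 4
8 1 3
12 2 5

Output[0,0]: The receptive field on the input at this output position is [1 1 12]. Elementwise product with the kernel and sum: 1·1.
Output[0,1]: The receptive field on the input at this output position is [1 12 10]. Elementwise product with the kernel and sum: 12·1.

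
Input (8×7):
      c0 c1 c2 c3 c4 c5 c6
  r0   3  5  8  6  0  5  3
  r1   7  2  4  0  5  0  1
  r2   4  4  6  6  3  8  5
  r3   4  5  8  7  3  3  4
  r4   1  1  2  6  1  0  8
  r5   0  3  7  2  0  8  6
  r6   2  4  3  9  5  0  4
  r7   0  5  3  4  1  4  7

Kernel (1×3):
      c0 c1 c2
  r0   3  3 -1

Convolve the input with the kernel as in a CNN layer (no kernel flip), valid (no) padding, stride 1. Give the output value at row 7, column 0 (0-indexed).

12

The receptive field on the input at this output position is [0 5 3]. Elementwise product with the kernel and sum: 0·3 + 5·3 + 3·-1.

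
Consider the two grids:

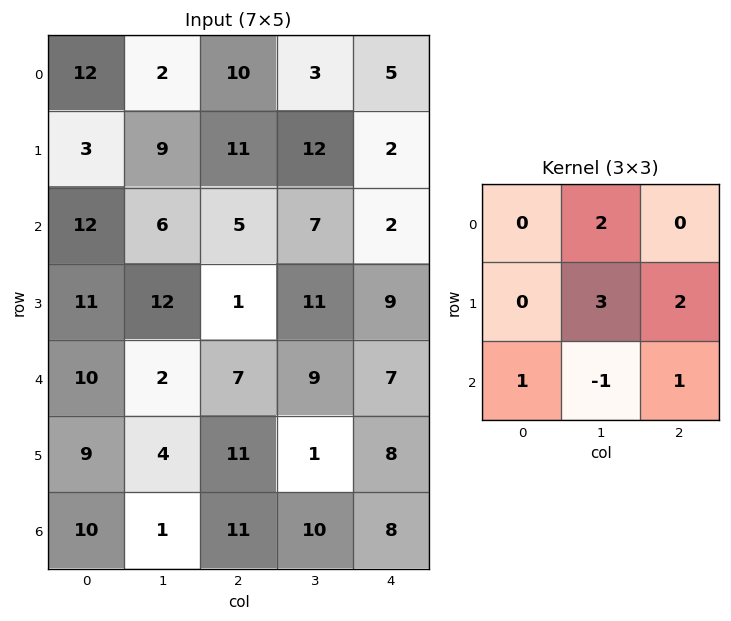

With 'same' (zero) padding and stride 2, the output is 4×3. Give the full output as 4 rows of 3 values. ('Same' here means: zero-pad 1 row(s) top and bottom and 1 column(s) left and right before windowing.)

46 46 25
55 73 12
51 35 32
50 75 40

Output[0,0]: The receptive field on the zero-padded input at this output position is [0 0 0 / 0 12 2 / 0 3 9]. Elementwise product with the kernel and sum: 0·2 + 12·3 + 2·2 + 0·1 + 3·-1 + 9·1.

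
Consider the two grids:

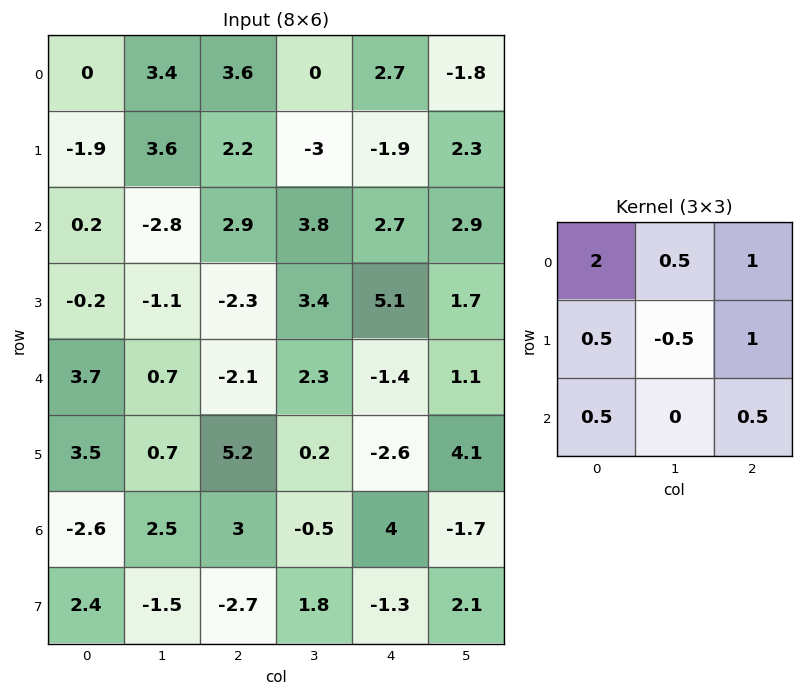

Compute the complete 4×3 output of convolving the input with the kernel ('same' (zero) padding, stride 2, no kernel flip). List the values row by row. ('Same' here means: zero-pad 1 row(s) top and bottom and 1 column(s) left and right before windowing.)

Output[0,0]: The receptive field on the zero-padded input at this output position is [0 0 0 / 0 0 3.4 / 0 -1.9 3.6]. Elementwise product with the kernel and sum: 0·2 + 0·0.5 + 0·1 + 0·0.5 + 0·-0.5 + 3.4·1 + 0·0.5 + 3.6·0.5.

5.2 0.2 -3.5
-0.8 7.4 1.35
-2 4.2 16.15
5.5 3.6 1.2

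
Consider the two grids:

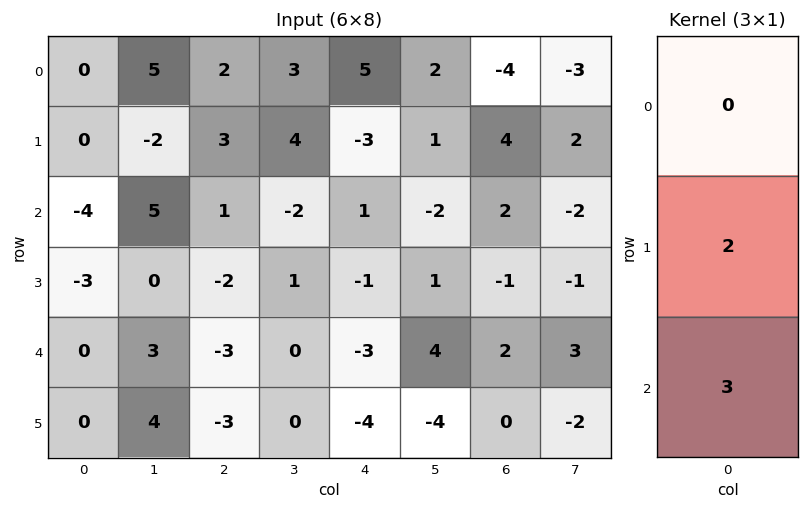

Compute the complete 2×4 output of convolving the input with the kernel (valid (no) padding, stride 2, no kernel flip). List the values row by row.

Output[0,0]: The receptive field on the input at this output position is [0 / 0 / -4]. Elementwise product with the kernel and sum: 0·2 + -4·3.
Output[0,1]: The receptive field on the input at this output position is [2 / 3 / 1]. Elementwise product with the kernel and sum: 3·2 + 1·3.

-12 9 -3 14
-6 -13 -11 4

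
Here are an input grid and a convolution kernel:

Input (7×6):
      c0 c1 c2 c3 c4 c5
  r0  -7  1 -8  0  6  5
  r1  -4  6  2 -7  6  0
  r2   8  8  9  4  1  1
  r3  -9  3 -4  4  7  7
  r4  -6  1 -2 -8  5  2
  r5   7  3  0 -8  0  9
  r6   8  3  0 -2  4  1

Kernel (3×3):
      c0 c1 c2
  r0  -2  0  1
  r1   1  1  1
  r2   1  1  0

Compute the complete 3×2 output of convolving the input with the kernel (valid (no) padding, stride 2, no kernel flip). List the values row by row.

Output[0,0]: The receptive field on the input at this output position is [-7 1 -8 / -4 6 2 / 8 8 9]. Elementwise product with the kernel and sum: -7·-2 + -8·1 + -4·1 + 6·1 + 2·1 + 8·1 + 8·1.
Output[0,1]: The receptive field on the input at this output position is [-8 0 6 / 2 -7 6 / 9 4 1]. Elementwise product with the kernel and sum: -8·-2 + 6·1 + 2·1 + -7·1 + 6·1 + 9·1 + 4·1.

26 36
-22 -20
31 -1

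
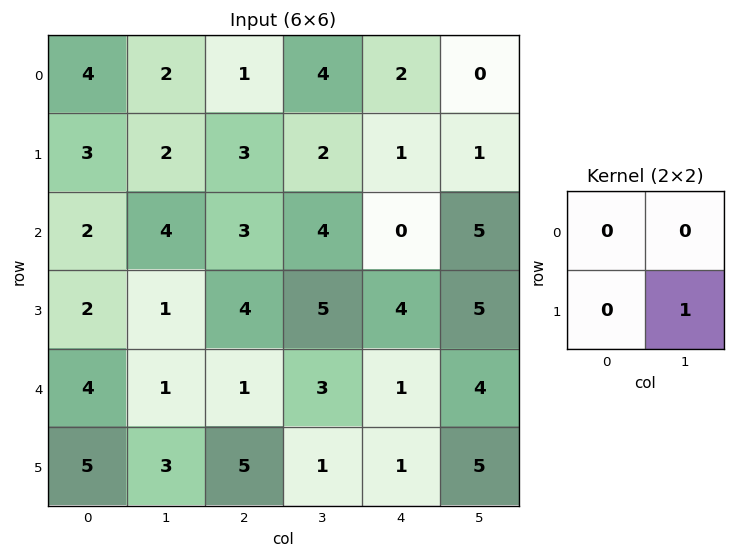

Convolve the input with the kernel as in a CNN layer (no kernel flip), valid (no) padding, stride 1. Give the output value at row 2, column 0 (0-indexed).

1

The receptive field on the input at this output position is [2 4 / 2 1]. Elementwise product with the kernel and sum: 1·1.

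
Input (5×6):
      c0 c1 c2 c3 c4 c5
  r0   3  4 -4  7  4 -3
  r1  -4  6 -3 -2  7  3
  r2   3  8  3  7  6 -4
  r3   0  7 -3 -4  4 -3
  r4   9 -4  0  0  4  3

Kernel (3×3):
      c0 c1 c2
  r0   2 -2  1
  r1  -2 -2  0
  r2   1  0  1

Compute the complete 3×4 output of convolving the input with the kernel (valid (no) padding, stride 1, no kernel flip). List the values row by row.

Output[0,0]: The receptive field on the input at this output position is [3 4 -4 / -4 6 -3 / 3 8 3]. Elementwise product with the kernel and sum: 3·2 + 4·-2 + -4·1 + -4·-2 + 6·-2 + 3·1 + 3·1.
Output[0,1]: The receptive field on the input at this output position is [4 -4 7 / 6 -3 -2 / 8 3 7]. Elementwise product with the kernel and sum: 4·2 + -4·-2 + 7·1 + 6·-2 + -3·-2 + 8·1 + 7·1.

-4 32 1 -4
-48 -3 -14 -48
-12 5 16 1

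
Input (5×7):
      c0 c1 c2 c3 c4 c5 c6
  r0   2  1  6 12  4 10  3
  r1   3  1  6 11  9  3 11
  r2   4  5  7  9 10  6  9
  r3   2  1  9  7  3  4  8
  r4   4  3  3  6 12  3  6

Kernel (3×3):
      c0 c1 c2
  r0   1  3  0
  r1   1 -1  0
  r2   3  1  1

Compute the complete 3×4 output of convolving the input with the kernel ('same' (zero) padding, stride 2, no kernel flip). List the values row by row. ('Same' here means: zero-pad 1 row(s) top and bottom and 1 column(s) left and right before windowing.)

2 15 53 27
8 36 65 53
2 28 10 25

Output[0,0]: The receptive field on the zero-padded input at this output position is [0 0 0 / 0 2 1 / 0 3 1]. Elementwise product with the kernel and sum: 0·1 + 0·3 + 0·1 + 2·-1 + 0·3 + 3·1 + 1·1.
Output[0,1]: The receptive field on the zero-padded input at this output position is [0 0 0 / 1 6 12 / 1 6 11]. Elementwise product with the kernel and sum: 0·1 + 0·3 + 1·1 + 6·-1 + 1·3 + 6·1 + 11·1.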